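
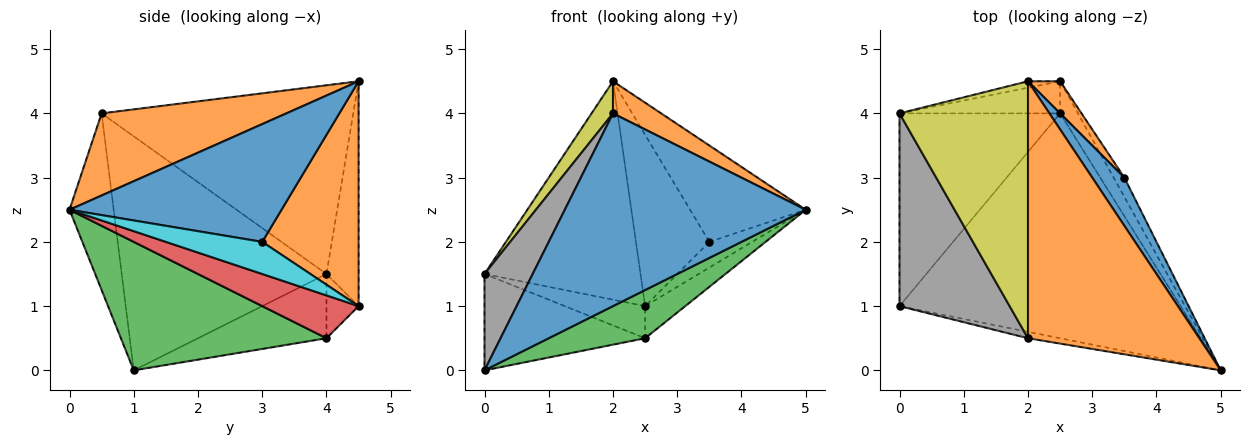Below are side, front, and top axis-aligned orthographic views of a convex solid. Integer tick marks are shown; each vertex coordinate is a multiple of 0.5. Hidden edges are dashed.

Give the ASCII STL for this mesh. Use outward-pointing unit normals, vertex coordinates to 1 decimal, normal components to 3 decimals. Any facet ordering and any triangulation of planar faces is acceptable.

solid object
 facet normal -0.180 -0.983 -0.033
  outer loop
   vertex 2.0 0.5 4.0
   vertex 0.0 1.0 0.0
   vertex 5.0 0.0 2.5
  endloop
 endfacet
 facet normal 0.429 -0.112 0.896
  outer loop
   vertex 2.0 0.5 4.0
   vertex 5.0 0.0 2.5
   vertex 2.0 4.5 4.5
  endloop
 endfacet
 facet normal 0.408 -0.191 -0.893
  outer loop
   vertex 2.5 4.0 0.5
   vertex 5.0 0.0 2.5
   vertex 0.0 1.0 0.0
  endloop
 endfacet
 facet normal 0.862 0.359 -0.359
  outer loop
   vertex 2.5 4.0 0.5
   vertex 2.5 4.5 1.0
   vertex 5.0 0.0 2.5
  endloop
 endfacet
 facet normal -0.202 0.979 -0.029
  outer loop
   vertex 0.0 4.0 1.5
   vertex 2.0 4.5 4.5
   vertex 2.5 4.5 1.0
  endloop
 endfacet
 facet normal -0.337 0.421 -0.842
  outer loop
   vertex 0.0 4.0 1.5
   vertex 2.5 4.0 0.5
   vertex 0.0 1.0 0.0
  endloop
 endfacet
 facet normal -0.272 0.680 -0.680
  outer loop
   vertex 0.0 4.0 1.5
   vertex 2.5 4.5 1.0
   vertex 2.5 4.0 0.5
  endloop
 endfacet
 facet normal -0.885 -0.208 0.416
  outer loop
   vertex 0.0 4.0 1.5
   vertex 0.0 1.0 0.0
   vertex 2.0 0.5 4.0
  endloop
 endfacet
 facet normal -0.825 -0.070 0.561
  outer loop
   vertex 0.0 4.0 1.5
   vertex 2.0 0.5 4.0
   vertex 2.0 4.5 4.5
  endloop
 endfacet
 facet normal 0.874 0.389 -0.291
  outer loop
   vertex 3.5 3.0 2.0
   vertex 5.0 0.0 2.5
   vertex 2.5 4.5 1.0
  endloop
 endfacet
 facet normal 0.854 0.466 0.233
  outer loop
   vertex 3.5 3.0 2.0
   vertex 2.0 4.5 4.5
   vertex 5.0 0.0 2.5
  endloop
 endfacet
 facet normal 0.790 0.602 0.113
  outer loop
   vertex 3.5 3.0 2.0
   vertex 2.5 4.5 1.0
   vertex 2.0 4.5 4.5
  endloop
 endfacet
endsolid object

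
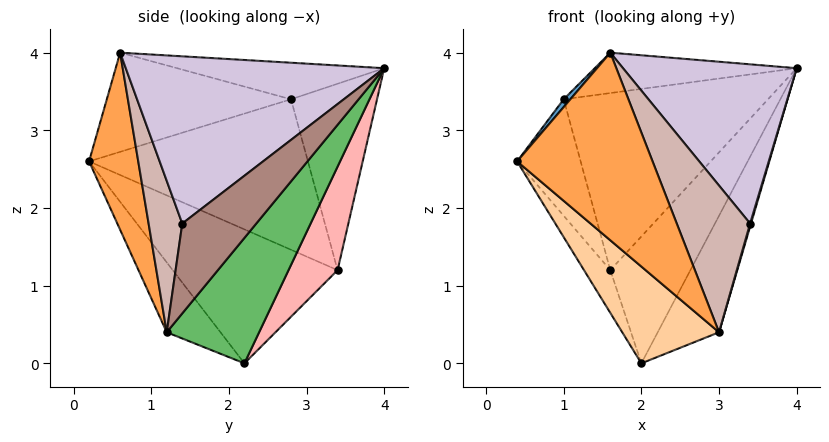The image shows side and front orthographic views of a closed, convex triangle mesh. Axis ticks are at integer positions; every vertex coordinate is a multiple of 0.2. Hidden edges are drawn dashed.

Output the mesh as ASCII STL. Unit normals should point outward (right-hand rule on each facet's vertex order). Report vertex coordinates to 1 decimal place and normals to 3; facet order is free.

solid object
 facet normal -0.755 -0.027 0.655
  outer loop
   vertex 1.0 2.8 3.4
   vertex 0.4 0.2 2.6
   vertex 1.6 0.6 4.0
  endloop
 endfacet
 facet normal -0.209 0.204 0.956
  outer loop
   vertex 1.0 2.8 3.4
   vertex 1.6 0.6 4.0
   vertex 4.0 4.0 3.8
  endloop
 endfacet
 facet normal 0.341 -0.940 -0.024
  outer loop
   vertex 3.0 1.2 0.4
   vertex 1.6 0.6 4.0
   vertex 0.4 0.2 2.6
  endloop
 endfacet
 facet normal -0.348 -0.627 -0.697
  outer loop
   vertex 3.0 1.2 0.4
   vertex 0.4 0.2 2.6
   vertex 2.0 2.2 0.0
  endloop
 endfacet
 facet normal 0.682 0.453 -0.574
  outer loop
   vertex 3.0 1.2 0.4
   vertex 2.0 2.2 0.0
   vertex 4.0 4.0 3.8
  endloop
 endfacet
 facet normal -0.888 0.142 -0.438
  outer loop
   vertex 1.6 3.4 1.2
   vertex 2.0 2.2 0.0
   vertex 0.4 0.2 2.6
  endloop
 endfacet
 facet normal -0.944 0.274 -0.183
  outer loop
   vertex 1.6 3.4 1.2
   vertex 0.4 0.2 2.6
   vertex 1.0 2.8 3.4
  endloop
 endfacet
 facet normal 0.432 0.706 -0.562
  outer loop
   vertex 1.6 3.4 1.2
   vertex 4.0 4.0 3.8
   vertex 2.0 2.2 0.0
  endloop
 endfacet
 facet normal -0.384 0.912 0.144
  outer loop
   vertex 1.6 3.4 1.2
   vertex 1.0 2.8 3.4
   vertex 4.0 4.0 3.8
  endloop
 endfacet
 facet normal 0.749 -0.504 0.430
  outer loop
   vertex 3.4 1.4 1.8
   vertex 4.0 4.0 3.8
   vertex 1.6 0.6 4.0
  endloop
 endfacet
 facet normal 0.962 -0.012 -0.273
  outer loop
   vertex 3.4 1.4 1.8
   vertex 3.0 1.2 0.4
   vertex 4.0 4.0 3.8
  endloop
 endfacet
 facet normal 0.417 -0.909 0.011
  outer loop
   vertex 3.4 1.4 1.8
   vertex 1.6 0.6 4.0
   vertex 3.0 1.2 0.4
  endloop
 endfacet
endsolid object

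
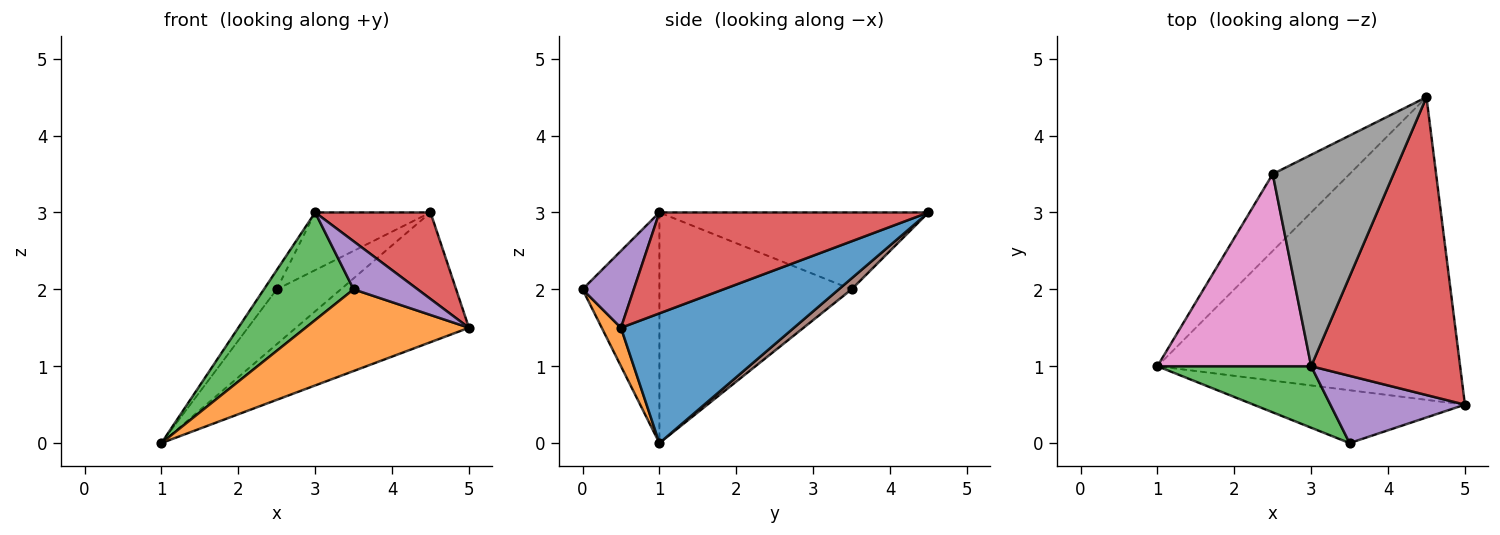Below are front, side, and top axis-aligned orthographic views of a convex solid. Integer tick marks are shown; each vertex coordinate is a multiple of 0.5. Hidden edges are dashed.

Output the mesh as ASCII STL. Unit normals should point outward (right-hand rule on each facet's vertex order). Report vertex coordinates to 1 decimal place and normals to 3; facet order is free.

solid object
 facet normal 0.367 0.367 -0.855
  outer loop
   vertex 4.5 4.5 3.0
   vertex 5.0 0.5 1.5
   vertex 1.0 1.0 0.0
  endloop
 endfacet
 facet normal 0.098 -0.836 -0.541
  outer loop
   vertex 3.5 0.0 2.0
   vertex 1.0 1.0 0.0
   vertex 5.0 0.5 1.5
  endloop
 endfacet
 facet normal -0.597 -0.697 0.398
  outer loop
   vertex 3.0 1.0 3.0
   vertex 1.0 1.0 0.0
   vertex 3.5 0.0 2.0
  endloop
 endfacet
 facet normal 0.545 -0.234 0.805
  outer loop
   vertex 3.0 1.0 3.0
   vertex 5.0 0.5 1.5
   vertex 4.5 4.5 3.0
  endloop
 endfacet
 facet normal 0.422 -0.527 0.738
  outer loop
   vertex 3.0 1.0 3.0
   vertex 3.5 0.0 2.0
   vertex 5.0 0.5 1.5
  endloop
 endfacet
 facet normal 0.115 0.577 -0.808
  outer loop
   vertex 2.5 3.5 2.0
   vertex 4.5 4.5 3.0
   vertex 1.0 1.0 0.0
  endloop
 endfacet
 facet normal -0.831 0.055 0.554
  outer loop
   vertex 2.5 3.5 2.0
   vertex 1.0 1.0 0.0
   vertex 3.0 1.0 3.0
  endloop
 endfacet
 facet normal -0.523 0.224 0.822
  outer loop
   vertex 2.5 3.5 2.0
   vertex 3.0 1.0 3.0
   vertex 4.5 4.5 3.0
  endloop
 endfacet
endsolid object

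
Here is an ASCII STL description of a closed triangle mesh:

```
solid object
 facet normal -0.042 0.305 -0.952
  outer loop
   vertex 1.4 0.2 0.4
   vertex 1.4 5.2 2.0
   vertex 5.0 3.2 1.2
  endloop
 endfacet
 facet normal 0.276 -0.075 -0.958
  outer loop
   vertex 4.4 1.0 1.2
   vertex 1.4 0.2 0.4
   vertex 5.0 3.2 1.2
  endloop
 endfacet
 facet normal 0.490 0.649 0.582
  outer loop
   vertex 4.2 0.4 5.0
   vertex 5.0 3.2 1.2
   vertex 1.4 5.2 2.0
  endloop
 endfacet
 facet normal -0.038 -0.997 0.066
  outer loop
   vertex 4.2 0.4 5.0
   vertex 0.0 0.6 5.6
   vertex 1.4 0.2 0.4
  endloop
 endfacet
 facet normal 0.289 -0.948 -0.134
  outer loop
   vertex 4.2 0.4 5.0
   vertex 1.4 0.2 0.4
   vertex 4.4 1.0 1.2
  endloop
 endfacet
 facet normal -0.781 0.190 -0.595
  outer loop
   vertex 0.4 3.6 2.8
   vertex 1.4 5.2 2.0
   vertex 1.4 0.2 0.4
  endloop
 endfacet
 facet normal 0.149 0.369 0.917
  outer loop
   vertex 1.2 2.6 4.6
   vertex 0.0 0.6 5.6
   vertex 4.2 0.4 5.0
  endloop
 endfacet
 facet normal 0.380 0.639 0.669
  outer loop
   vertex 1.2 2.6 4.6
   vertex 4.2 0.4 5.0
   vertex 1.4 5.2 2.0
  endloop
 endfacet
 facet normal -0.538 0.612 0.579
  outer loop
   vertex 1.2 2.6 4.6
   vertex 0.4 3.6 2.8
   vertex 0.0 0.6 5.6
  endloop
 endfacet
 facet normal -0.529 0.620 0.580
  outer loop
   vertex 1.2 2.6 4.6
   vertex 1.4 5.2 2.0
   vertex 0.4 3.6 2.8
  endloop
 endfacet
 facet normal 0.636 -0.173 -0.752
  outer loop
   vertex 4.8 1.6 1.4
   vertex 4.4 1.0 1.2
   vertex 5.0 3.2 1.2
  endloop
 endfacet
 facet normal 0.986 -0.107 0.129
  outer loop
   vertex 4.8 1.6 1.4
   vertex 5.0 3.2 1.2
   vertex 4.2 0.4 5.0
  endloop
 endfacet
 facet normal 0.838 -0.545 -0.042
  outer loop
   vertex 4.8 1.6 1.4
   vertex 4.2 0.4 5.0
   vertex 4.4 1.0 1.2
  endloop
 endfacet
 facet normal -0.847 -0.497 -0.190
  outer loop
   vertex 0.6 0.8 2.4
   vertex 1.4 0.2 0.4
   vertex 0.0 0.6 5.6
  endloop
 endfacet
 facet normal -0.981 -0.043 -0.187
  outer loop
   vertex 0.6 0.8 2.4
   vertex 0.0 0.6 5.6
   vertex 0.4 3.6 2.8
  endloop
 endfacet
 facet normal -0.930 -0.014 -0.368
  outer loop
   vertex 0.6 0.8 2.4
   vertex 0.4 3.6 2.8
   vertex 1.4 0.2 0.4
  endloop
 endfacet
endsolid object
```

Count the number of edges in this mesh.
24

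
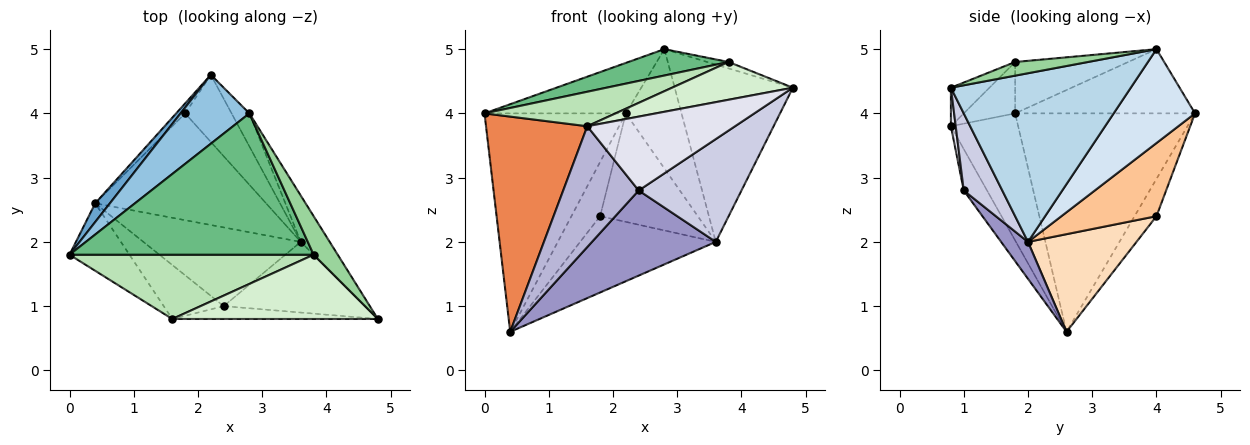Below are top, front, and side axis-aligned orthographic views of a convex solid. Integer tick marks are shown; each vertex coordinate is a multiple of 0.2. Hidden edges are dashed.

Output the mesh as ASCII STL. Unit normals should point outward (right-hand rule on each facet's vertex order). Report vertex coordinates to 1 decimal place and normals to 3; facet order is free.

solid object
 facet normal -0.785 0.617 0.053
  outer loop
   vertex 0.4 2.6 0.6
   vertex 0.0 1.8 4.0
   vertex 2.2 4.6 4.0
  endloop
 endfacet
 facet normal -0.601 0.472 0.644
  outer loop
   vertex 2.8 4.0 5.0
   vertex 2.2 4.6 4.0
   vertex 0.0 1.8 4.0
  endloop
 endfacet
 facet normal 0.827 0.544 -0.142
  outer loop
   vertex 2.8 4.0 5.0
   vertex 4.8 0.8 4.4
   vertex 3.6 2.0 2.0
  endloop
 endfacet
 facet normal 0.815 0.558 -0.154
  outer loop
   vertex 2.8 4.0 5.0
   vertex 3.6 2.0 2.0
   vertex 2.2 4.6 4.0
  endloop
 endfacet
 facet normal -0.535 -0.806 -0.253
  outer loop
   vertex 1.6 0.8 3.8
   vertex 0.0 1.8 4.0
   vertex 0.4 2.6 0.6
  endloop
 endfacet
 facet normal -0.600 0.787 -0.145
  outer loop
   vertex 1.8 4.0 2.4
   vertex 0.4 2.6 0.6
   vertex 2.2 4.6 4.0
  endloop
 endfacet
 facet normal 0.638 0.655 -0.405
  outer loop
   vertex 1.8 4.0 2.4
   vertex 2.2 4.6 4.0
   vertex 3.6 2.0 2.0
  endloop
 endfacet
 facet normal 0.422 0.527 -0.738
  outer loop
   vertex 1.8 4.0 2.4
   vertex 3.6 2.0 2.0
   vertex 0.4 2.6 0.6
  endloop
 endfacet
 facet normal -0.203 -0.180 0.963
  outer loop
   vertex 3.8 1.8 4.8
   vertex 2.8 4.0 5.0
   vertex 0.0 1.8 4.0
  endloop
 endfacet
 facet normal 0.488 0.144 0.861
  outer loop
   vertex 3.8 1.8 4.8
   vertex 4.8 0.8 4.4
   vertex 2.8 4.0 5.0
  endloop
 endfacet
 facet normal -0.182 -0.465 0.866
  outer loop
   vertex 3.8 1.8 4.8
   vertex 0.0 1.8 4.0
   vertex 1.6 0.8 3.8
  endloop
 endfacet
 facet normal -0.160 -0.500 0.851
  outer loop
   vertex 3.8 1.8 4.8
   vertex 1.6 0.8 3.8
   vertex 4.8 0.8 4.4
  endloop
 endfacet
 facet normal 0.157 -0.725 -0.670
  outer loop
   vertex 2.4 1.0 2.8
   vertex 0.4 2.6 0.6
   vertex 3.6 2.0 2.0
  endloop
 endfacet
 facet normal -0.271 -0.879 -0.393
  outer loop
   vertex 2.4 1.0 2.8
   vertex 1.6 0.8 3.8
   vertex 0.4 2.6 0.6
  endloop
 endfacet
 facet normal 0.295 -0.787 -0.541
  outer loop
   vertex 2.4 1.0 2.8
   vertex 3.6 2.0 2.0
   vertex 4.8 0.8 4.4
  endloop
 endfacet
 facet normal 0.032 -0.985 -0.171
  outer loop
   vertex 2.4 1.0 2.8
   vertex 4.8 0.8 4.4
   vertex 1.6 0.8 3.8
  endloop
 endfacet
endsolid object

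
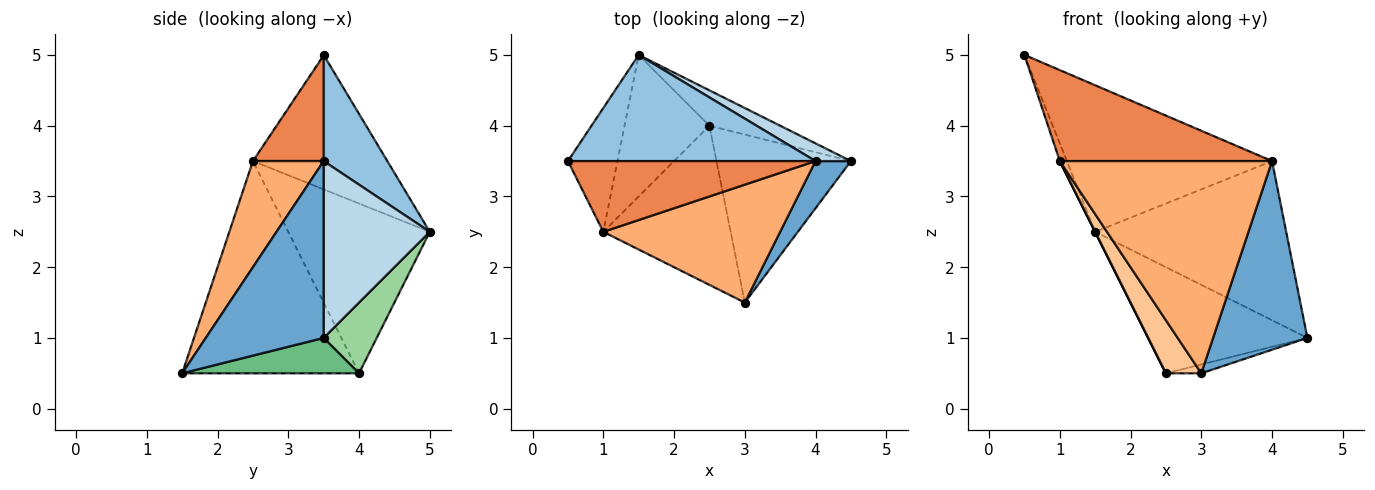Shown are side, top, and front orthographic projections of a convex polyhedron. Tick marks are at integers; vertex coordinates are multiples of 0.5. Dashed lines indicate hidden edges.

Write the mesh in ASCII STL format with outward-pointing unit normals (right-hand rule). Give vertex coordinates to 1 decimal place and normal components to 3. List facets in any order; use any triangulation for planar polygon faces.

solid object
 facet normal 0.772 -0.617 0.154
  outer loop
   vertex 4.0 3.5 3.5
   vertex 3.0 1.5 0.5
   vertex 4.5 3.5 1.0
  endloop
 endfacet
 facet normal 0.244 0.786 0.569
  outer loop
   vertex 4.0 3.5 3.5
   vertex 1.5 5.0 2.5
   vertex 0.5 3.5 5.0
  endloop
 endfacet
 facet normal 0.483 0.870 0.097
  outer loop
   vertex 4.0 3.5 3.5
   vertex 4.5 3.5 1.0
   vertex 1.5 5.0 2.5
  endloop
 endfacet
 facet normal -0.937 0.049 -0.345
  outer loop
   vertex 1.0 2.5 3.5
   vertex 0.5 3.5 5.0
   vertex 1.5 5.0 2.5
  endloop
 endfacet
 facet normal 0.254 -0.763 0.594
  outer loop
   vertex 1.0 2.5 3.5
   vertex 4.0 3.5 3.5
   vertex 0.5 3.5 5.0
  endloop
 endfacet
 facet normal 0.280 -0.839 0.466
  outer loop
   vertex 1.0 2.5 3.5
   vertex 3.0 1.5 0.5
   vertex 4.0 3.5 3.5
  endloop
 endfacet
 facet normal -0.845 -0.169 -0.507
  outer loop
   vertex 2.5 4.0 0.5
   vertex 3.0 1.5 0.5
   vertex 1.0 2.5 3.5
  endloop
 endfacet
 facet normal -0.894 0.000 -0.447
  outer loop
   vertex 2.5 4.0 0.5
   vertex 1.0 2.5 3.5
   vertex 1.5 5.0 2.5
  endloop
 endfacet
 facet normal 0.254 0.051 -0.966
  outer loop
   vertex 2.5 4.0 0.5
   vertex 4.5 3.5 1.0
   vertex 3.0 1.5 0.5
  endloop
 endfacet
 facet normal 0.302 0.905 -0.302
  outer loop
   vertex 2.5 4.0 0.5
   vertex 1.5 5.0 2.5
   vertex 4.5 3.5 1.0
  endloop
 endfacet
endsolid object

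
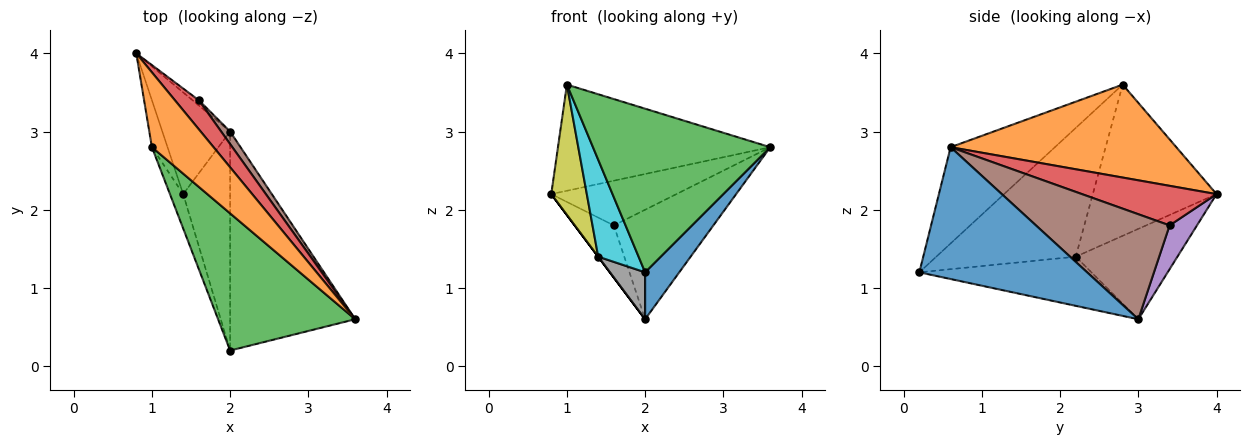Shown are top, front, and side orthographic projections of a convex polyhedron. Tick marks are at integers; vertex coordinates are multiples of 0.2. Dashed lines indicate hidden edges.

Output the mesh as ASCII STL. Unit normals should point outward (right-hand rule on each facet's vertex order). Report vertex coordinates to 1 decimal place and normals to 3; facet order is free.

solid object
 facet normal 0.718 -0.146 -0.681
  outer loop
   vertex 2.0 3.0 0.6
   vertex 3.6 0.6 2.8
   vertex 2.0 0.2 1.2
  endloop
 endfacet
 facet normal 0.656 0.617 0.435
  outer loop
   vertex 1.0 2.8 3.6
   vertex 3.6 0.6 2.8
   vertex 0.8 4.0 2.2
  endloop
 endfacet
 facet normal -0.411 -0.699 0.586
  outer loop
   vertex 1.0 2.8 3.6
   vertex 2.0 0.2 1.2
   vertex 3.6 0.6 2.8
  endloop
 endfacet
 facet normal 0.670 0.623 0.405
  outer loop
   vertex 1.6 3.4 1.8
   vertex 0.8 4.0 2.2
   vertex 3.6 0.6 2.8
  endloop
 endfacet
 facet normal 0.572 0.816 -0.082
  outer loop
   vertex 1.6 3.4 1.8
   vertex 2.0 3.0 0.6
   vertex 0.8 4.0 2.2
  endloop
 endfacet
 facet normal 0.800 0.596 0.068
  outer loop
   vertex 1.6 3.4 1.8
   vertex 3.6 0.6 2.8
   vertex 2.0 3.0 0.6
  endloop
 endfacet
 facet normal -0.800 0.000 -0.600
  outer loop
   vertex 1.4 2.2 1.4
   vertex 0.8 4.0 2.2
   vertex 2.0 3.0 0.6
  endloop
 endfacet
 facet normal -0.716 -0.146 -0.683
  outer loop
   vertex 1.4 2.2 1.4
   vertex 2.0 3.0 0.6
   vertex 2.0 0.2 1.2
  endloop
 endfacet
 facet normal -0.956 -0.275 -0.099
  outer loop
   vertex 1.4 2.2 1.4
   vertex 1.0 2.8 3.6
   vertex 0.8 4.0 2.2
  endloop
 endfacet
 facet normal -0.956 -0.277 -0.098
  outer loop
   vertex 1.4 2.2 1.4
   vertex 2.0 0.2 1.2
   vertex 1.0 2.8 3.6
  endloop
 endfacet
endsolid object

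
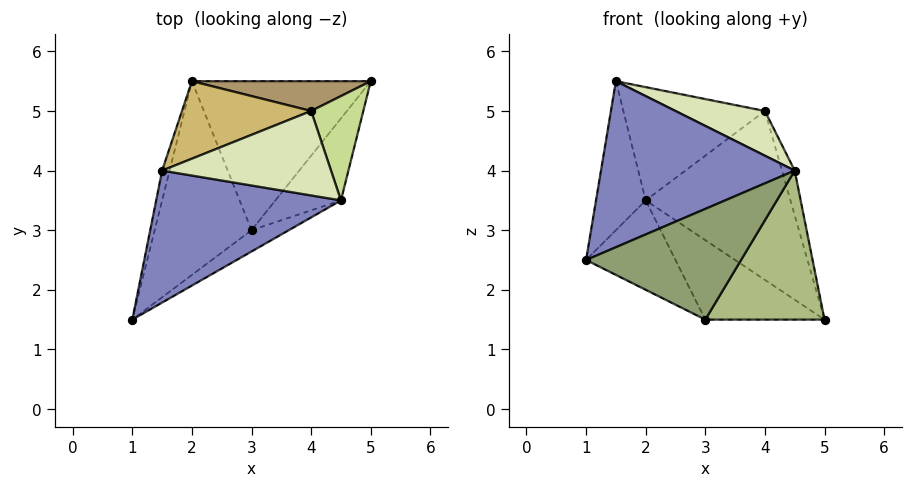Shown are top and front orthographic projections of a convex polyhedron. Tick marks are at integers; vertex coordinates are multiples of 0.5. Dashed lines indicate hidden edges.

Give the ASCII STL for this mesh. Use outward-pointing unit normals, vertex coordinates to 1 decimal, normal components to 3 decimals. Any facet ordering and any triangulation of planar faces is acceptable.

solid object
 facet normal -0.966 0.254 -0.051
  outer loop
   vertex 1.5 4.0 5.5
   vertex 2.0 5.5 3.5
   vertex 1.0 1.5 2.5
  endloop
 endfacet
 facet normal 0.178 -0.770 0.612
  outer loop
   vertex 4.5 3.5 4.0
   vertex 1.5 4.0 5.5
   vertex 1.0 1.5 2.5
  endloop
 endfacet
 facet normal -0.609 0.332 -0.720
  outer loop
   vertex 3.0 3.0 1.5
   vertex 1.0 1.5 2.5
   vertex 2.0 5.5 3.5
  endloop
 endfacet
 facet normal -0.507 0.406 -0.761
  outer loop
   vertex 3.0 3.0 1.5
   vertex 2.0 5.5 3.5
   vertex 5.0 5.5 1.5
  endloop
 endfacet
 facet normal 0.540 -0.826 -0.159
  outer loop
   vertex 3.0 3.0 1.5
   vertex 4.5 3.5 4.0
   vertex 1.0 1.5 2.5
  endloop
 endfacet
 facet normal 0.738 -0.591 -0.325
  outer loop
   vertex 3.0 3.0 1.5
   vertex 5.0 5.5 1.5
   vertex 4.5 3.5 4.0
  endloop
 endfacet
 facet normal 0.949 0.124 0.289
  outer loop
   vertex 4.0 5.0 5.0
   vertex 4.5 3.5 4.0
   vertex 5.0 5.5 1.5
  endloop
 endfacet
 facet normal 0.342 -0.440 0.831
  outer loop
   vertex 4.0 5.0 5.0
   vertex 1.5 4.0 5.5
   vertex 4.5 3.5 4.0
  endloop
 endfacet
 facet normal 0.115 0.978 0.173
  outer loop
   vertex 4.0 5.0 5.0
   vertex 5.0 5.5 1.5
   vertex 2.0 5.5 3.5
  endloop
 endfacet
 facet normal -0.212 0.807 0.552
  outer loop
   vertex 4.0 5.0 5.0
   vertex 2.0 5.5 3.5
   vertex 1.5 4.0 5.5
  endloop
 endfacet
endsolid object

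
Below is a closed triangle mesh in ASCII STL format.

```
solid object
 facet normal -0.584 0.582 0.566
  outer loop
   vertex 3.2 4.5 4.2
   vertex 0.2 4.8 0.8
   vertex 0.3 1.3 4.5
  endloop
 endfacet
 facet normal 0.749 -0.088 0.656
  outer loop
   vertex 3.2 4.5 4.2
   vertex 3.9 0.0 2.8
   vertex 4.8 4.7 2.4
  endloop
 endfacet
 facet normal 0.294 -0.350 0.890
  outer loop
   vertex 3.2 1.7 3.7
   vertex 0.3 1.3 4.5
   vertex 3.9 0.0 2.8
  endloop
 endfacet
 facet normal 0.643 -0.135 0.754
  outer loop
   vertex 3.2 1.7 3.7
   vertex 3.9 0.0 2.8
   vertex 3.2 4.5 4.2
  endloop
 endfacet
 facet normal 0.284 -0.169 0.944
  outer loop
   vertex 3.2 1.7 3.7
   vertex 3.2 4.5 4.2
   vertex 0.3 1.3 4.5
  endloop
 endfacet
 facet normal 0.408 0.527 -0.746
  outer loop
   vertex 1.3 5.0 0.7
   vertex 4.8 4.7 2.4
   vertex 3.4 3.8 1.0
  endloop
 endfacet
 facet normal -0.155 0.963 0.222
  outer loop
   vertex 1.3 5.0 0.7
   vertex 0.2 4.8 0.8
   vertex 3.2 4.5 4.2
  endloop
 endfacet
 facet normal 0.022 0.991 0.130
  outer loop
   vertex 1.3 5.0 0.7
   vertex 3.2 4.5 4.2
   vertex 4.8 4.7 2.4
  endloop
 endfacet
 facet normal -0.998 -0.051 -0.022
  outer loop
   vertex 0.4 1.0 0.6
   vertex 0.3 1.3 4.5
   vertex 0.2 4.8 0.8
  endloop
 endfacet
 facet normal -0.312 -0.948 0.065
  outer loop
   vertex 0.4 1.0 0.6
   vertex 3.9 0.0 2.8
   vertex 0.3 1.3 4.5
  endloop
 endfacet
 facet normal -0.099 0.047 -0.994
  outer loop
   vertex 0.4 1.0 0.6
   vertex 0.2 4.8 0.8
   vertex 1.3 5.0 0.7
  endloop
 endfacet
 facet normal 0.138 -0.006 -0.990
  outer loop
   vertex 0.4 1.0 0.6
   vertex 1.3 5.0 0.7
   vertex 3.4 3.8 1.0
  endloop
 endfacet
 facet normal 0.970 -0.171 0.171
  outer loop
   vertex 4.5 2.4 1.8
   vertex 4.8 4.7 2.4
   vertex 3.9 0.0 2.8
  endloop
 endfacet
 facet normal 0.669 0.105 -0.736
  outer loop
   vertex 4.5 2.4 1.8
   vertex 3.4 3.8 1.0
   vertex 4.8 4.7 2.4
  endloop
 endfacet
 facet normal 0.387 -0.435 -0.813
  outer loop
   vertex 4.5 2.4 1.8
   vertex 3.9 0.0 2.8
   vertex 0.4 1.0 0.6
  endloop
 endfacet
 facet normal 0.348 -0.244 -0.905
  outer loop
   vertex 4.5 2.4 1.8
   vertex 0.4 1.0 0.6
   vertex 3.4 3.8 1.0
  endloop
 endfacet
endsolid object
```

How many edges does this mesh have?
24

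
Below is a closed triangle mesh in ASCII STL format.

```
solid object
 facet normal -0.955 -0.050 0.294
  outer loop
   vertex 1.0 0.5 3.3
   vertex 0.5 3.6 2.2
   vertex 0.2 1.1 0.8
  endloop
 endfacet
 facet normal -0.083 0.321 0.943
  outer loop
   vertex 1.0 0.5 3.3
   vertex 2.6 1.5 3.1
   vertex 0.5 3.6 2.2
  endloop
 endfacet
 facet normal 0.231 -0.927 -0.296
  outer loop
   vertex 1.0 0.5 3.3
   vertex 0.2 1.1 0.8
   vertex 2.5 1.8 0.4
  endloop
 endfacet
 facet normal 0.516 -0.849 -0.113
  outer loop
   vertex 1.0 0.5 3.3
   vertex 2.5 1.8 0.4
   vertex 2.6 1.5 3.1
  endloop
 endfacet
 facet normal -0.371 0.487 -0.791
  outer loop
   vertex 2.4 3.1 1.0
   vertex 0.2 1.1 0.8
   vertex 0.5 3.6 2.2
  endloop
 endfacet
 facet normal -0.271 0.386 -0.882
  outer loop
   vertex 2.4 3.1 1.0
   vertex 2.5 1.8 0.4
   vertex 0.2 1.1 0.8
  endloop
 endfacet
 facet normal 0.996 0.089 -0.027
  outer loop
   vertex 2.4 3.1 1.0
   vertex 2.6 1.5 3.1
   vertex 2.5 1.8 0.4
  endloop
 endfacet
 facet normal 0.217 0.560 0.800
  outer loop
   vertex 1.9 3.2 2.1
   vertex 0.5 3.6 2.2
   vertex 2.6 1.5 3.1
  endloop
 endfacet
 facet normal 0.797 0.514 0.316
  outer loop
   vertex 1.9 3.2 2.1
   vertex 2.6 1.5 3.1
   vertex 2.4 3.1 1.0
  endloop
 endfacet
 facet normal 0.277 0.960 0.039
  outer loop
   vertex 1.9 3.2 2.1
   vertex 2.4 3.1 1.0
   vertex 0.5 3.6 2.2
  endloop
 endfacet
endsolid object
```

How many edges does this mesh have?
15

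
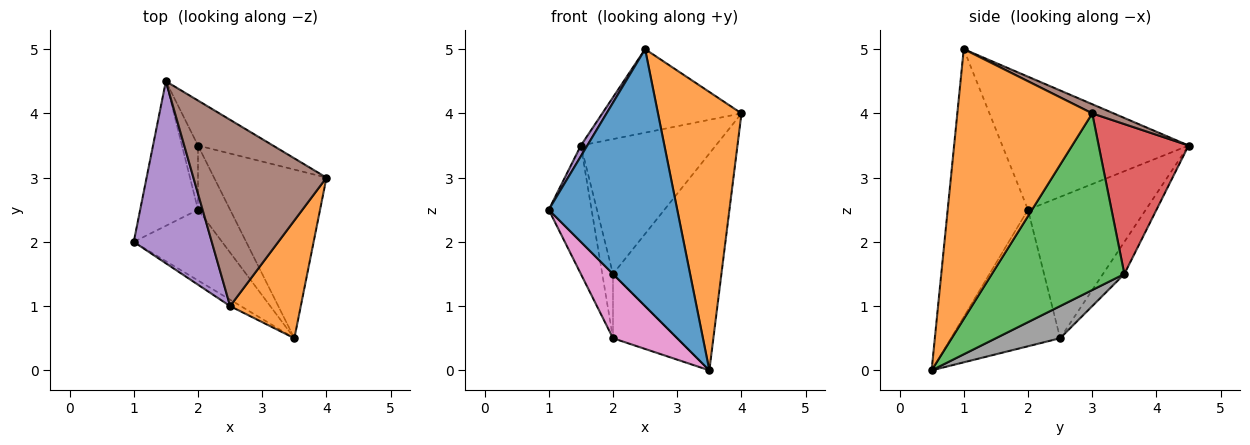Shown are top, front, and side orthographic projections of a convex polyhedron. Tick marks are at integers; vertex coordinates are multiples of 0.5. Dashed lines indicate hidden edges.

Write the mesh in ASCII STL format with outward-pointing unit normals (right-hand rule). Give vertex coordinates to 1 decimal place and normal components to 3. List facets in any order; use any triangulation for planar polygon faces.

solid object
 facet normal -0.530 -0.848 -0.021
  outer loop
   vertex 2.5 1.0 5.0
   vertex 1.0 2.0 2.5
   vertex 3.5 0.5 0.0
  endloop
 endfacet
 facet normal 0.830 -0.514 0.217
  outer loop
   vertex 2.5 1.0 5.0
   vertex 3.5 0.5 0.0
   vertex 4.0 3.0 4.0
  endloop
 endfacet
 facet normal 0.694 0.568 -0.442
  outer loop
   vertex 2.0 3.5 1.5
   vertex 4.0 3.0 4.0
   vertex 3.5 0.5 0.0
  endloop
 endfacet
 facet normal 0.535 0.802 -0.267
  outer loop
   vertex 1.5 4.5 3.5
   vertex 4.0 3.0 4.0
   vertex 2.0 3.5 1.5
  endloop
 endfacet
 facet normal -0.862 -0.030 0.505
  outer loop
   vertex 1.5 4.5 3.5
   vertex 1.0 2.0 2.5
   vertex 2.5 1.0 5.0
  endloop
 endfacet
 facet normal 0.063 0.408 0.911
  outer loop
   vertex 1.5 4.5 3.5
   vertex 2.5 1.0 5.0
   vertex 4.0 3.0 4.0
  endloop
 endfacet
 facet normal -0.753 -0.443 -0.487
  outer loop
   vertex 2.0 2.5 0.5
   vertex 3.5 0.5 0.0
   vertex 1.0 2.0 2.5
  endloop
 endfacet
 facet normal 0.577 0.577 -0.577
  outer loop
   vertex 2.0 2.5 0.5
   vertex 2.0 3.5 1.5
   vertex 3.5 0.5 0.0
  endloop
 endfacet
 facet normal -0.877 0.319 -0.359
  outer loop
   vertex 2.0 2.5 0.5
   vertex 1.0 2.0 2.5
   vertex 1.5 4.5 3.5
  endloop
 endfacet
 facet normal -0.816 0.408 -0.408
  outer loop
   vertex 2.0 2.5 0.5
   vertex 1.5 4.5 3.5
   vertex 2.0 3.5 1.5
  endloop
 endfacet
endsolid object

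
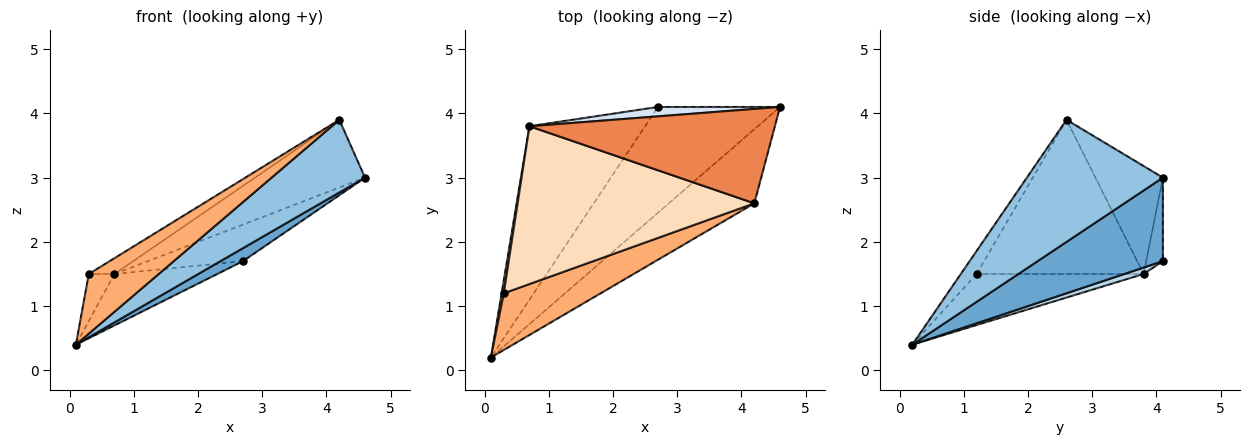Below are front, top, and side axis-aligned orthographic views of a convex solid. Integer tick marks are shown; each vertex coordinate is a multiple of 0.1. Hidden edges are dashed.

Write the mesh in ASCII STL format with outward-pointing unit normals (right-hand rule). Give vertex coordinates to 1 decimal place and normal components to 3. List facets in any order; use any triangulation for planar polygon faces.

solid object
 facet normal 0.562 -0.101 -0.821
  outer loop
   vertex 2.7 4.1 1.7
   vertex 4.6 4.1 3.0
   vertex 0.1 0.2 0.4
  endloop
 endfacet
 facet normal 0.714 -0.490 -0.500
  outer loop
   vertex 4.2 2.6 3.9
   vertex 0.1 0.2 0.4
   vertex 4.6 4.1 3.0
  endloop
 endfacet
 facet normal 0.053 0.284 -0.957
  outer loop
   vertex 0.7 3.8 1.5
   vertex 2.7 4.1 1.7
   vertex 0.1 0.2 0.4
  endloop
 endfacet
 facet normal -0.168 0.955 0.245
  outer loop
   vertex 0.7 3.8 1.5
   vertex 4.6 4.1 3.0
   vertex 2.7 4.1 1.7
  endloop
 endfacet
 facet normal -0.337 0.549 0.765
  outer loop
   vertex 0.7 3.8 1.5
   vertex 4.2 2.6 3.9
   vertex 4.6 4.1 3.0
  endloop
 endfacet
 facet normal -0.161 -0.715 0.680
  outer loop
   vertex 0.3 1.2 1.5
   vertex 0.1 0.2 0.4
   vertex 4.2 2.6 3.9
  endloop
 endfacet
 facet normal -0.988 0.152 0.041
  outer loop
   vertex 0.3 1.2 1.5
   vertex 0.7 3.8 1.5
   vertex 0.1 0.2 0.4
  endloop
 endfacet
 facet normal -0.544 0.084 0.835
  outer loop
   vertex 0.3 1.2 1.5
   vertex 4.2 2.6 3.9
   vertex 0.7 3.8 1.5
  endloop
 endfacet
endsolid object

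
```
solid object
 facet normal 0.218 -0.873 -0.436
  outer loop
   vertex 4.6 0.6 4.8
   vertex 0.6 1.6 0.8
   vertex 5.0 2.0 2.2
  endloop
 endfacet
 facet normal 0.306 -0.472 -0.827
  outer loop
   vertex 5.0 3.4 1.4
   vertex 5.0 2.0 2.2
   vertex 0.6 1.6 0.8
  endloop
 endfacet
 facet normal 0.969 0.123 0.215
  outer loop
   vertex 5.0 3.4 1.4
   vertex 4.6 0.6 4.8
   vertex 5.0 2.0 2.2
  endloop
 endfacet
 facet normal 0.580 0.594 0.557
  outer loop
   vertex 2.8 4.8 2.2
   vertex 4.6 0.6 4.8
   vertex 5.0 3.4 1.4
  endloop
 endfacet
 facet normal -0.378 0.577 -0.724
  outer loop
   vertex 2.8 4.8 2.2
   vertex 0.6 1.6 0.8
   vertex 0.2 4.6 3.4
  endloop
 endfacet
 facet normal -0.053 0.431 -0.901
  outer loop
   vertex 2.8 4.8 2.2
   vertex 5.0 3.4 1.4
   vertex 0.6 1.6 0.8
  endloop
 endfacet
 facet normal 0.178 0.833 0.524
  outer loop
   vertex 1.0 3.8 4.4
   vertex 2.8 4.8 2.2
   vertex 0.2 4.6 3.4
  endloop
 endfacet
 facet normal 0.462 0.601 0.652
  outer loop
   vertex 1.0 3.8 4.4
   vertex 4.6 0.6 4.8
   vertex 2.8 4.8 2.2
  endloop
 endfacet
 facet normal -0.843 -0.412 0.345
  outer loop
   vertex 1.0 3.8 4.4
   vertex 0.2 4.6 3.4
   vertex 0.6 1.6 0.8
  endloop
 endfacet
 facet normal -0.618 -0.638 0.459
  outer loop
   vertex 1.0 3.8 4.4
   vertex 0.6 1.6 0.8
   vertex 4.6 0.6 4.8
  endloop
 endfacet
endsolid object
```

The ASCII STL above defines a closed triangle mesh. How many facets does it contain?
10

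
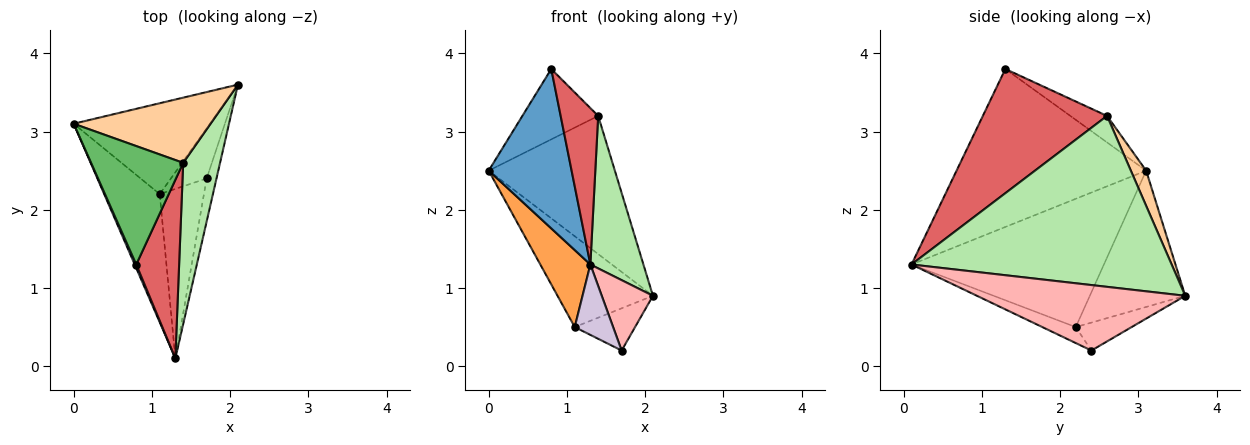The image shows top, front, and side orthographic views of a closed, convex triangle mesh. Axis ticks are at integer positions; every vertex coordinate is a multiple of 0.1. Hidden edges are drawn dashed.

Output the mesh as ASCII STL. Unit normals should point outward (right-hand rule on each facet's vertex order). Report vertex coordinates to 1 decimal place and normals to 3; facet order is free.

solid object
 facet normal -0.916 -0.401 0.009
  outer loop
   vertex 0.8 1.3 3.8
   vertex 0.0 3.1 2.5
   vertex 1.3 0.1 1.3
  endloop
 endfacet
 facet normal -0.577 0.577 -0.577
  outer loop
   vertex 1.1 2.2 0.5
   vertex 0.0 3.1 2.5
   vertex 2.1 3.6 0.9
  endloop
 endfacet
 facet normal -0.893 -0.232 -0.386
  outer loop
   vertex 1.1 2.2 0.5
   vertex 1.3 0.1 1.3
   vertex 0.0 3.1 2.5
  endloop
 endfacet
 facet normal 0.109 0.899 0.424
  outer loop
   vertex 1.4 2.6 3.2
   vertex 2.1 3.6 0.9
   vertex 0.0 3.1 2.5
  endloop
 endfacet
 facet normal -0.240 0.496 0.834
  outer loop
   vertex 1.4 2.6 3.2
   vertex 0.0 3.1 2.5
   vertex 0.8 1.3 3.8
  endloop
 endfacet
 facet normal 0.959 -0.195 0.207
  outer loop
   vertex 1.4 2.6 3.2
   vertex 1.3 0.1 1.3
   vertex 2.1 3.6 0.9
  endloop
 endfacet
 facet normal 0.909 -0.275 0.314
  outer loop
   vertex 1.4 2.6 3.2
   vertex 0.8 1.3 3.8
   vertex 1.3 0.1 1.3
  endloop
 endfacet
 facet normal 0.961 -0.236 -0.144
  outer loop
   vertex 1.7 2.4 0.2
   vertex 2.1 3.6 0.9
   vertex 1.3 0.1 1.3
  endloop
 endfacet
 facet normal -0.513 0.554 -0.656
  outer loop
   vertex 1.7 2.4 0.2
   vertex 1.1 2.2 0.5
   vertex 2.1 3.6 0.9
  endloop
 endfacet
 facet normal -0.317 -0.364 -0.876
  outer loop
   vertex 1.7 2.4 0.2
   vertex 1.3 0.1 1.3
   vertex 1.1 2.2 0.5
  endloop
 endfacet
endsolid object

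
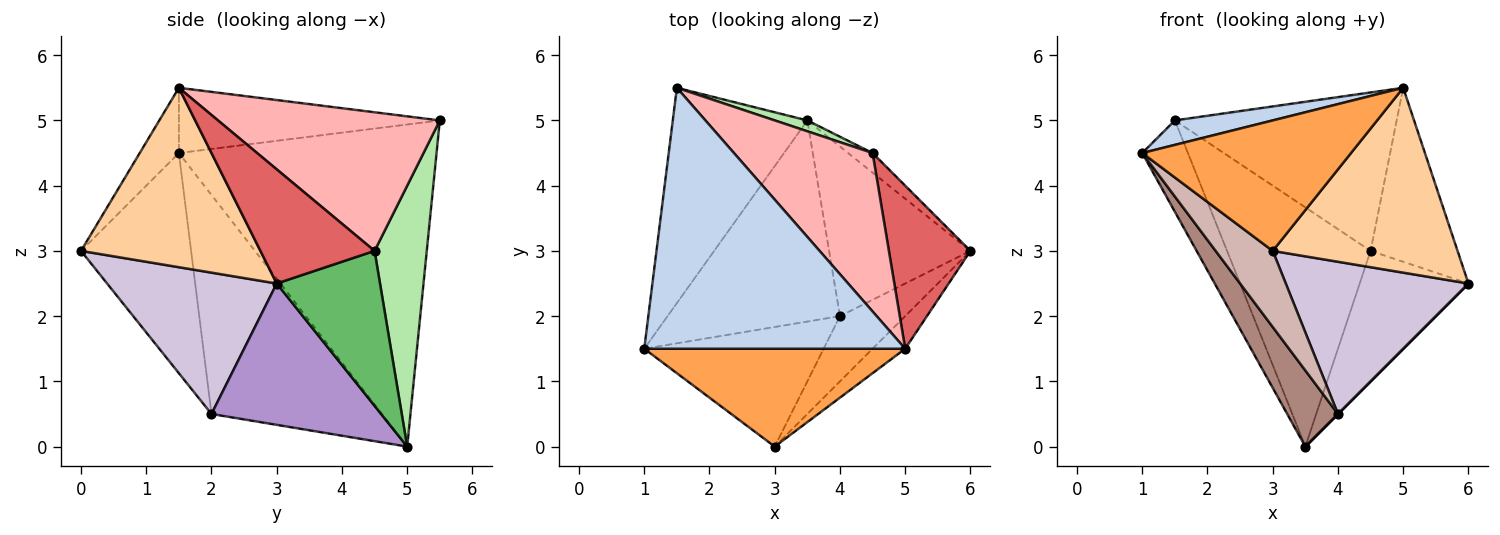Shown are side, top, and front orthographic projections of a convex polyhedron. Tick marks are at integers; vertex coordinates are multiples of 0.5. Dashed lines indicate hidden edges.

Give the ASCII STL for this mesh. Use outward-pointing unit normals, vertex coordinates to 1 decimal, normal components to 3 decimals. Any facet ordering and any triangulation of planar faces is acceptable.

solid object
 facet normal -0.911 0.161 -0.380
  outer loop
   vertex 3.5 5.0 0.0
   vertex 1.0 1.5 4.5
   vertex 1.5 5.5 5.0
  endloop
 endfacet
 facet normal -0.242 -0.091 0.966
  outer loop
   vertex 5.0 1.5 5.5
   vertex 1.5 5.5 5.0
   vertex 1.0 1.5 4.5
  endloop
 endfacet
 facet normal -0.148 -0.791 0.593
  outer loop
   vertex 3.0 0.0 3.0
   vertex 5.0 1.5 5.5
   vertex 1.0 1.5 4.5
  endloop
 endfacet
 facet normal 0.691 -0.712 -0.126
  outer loop
   vertex 3.0 0.0 3.0
   vertex 6.0 3.0 2.5
   vertex 5.0 1.5 5.5
  endloop
 endfacet
 facet normal 0.685 0.721 -0.108
  outer loop
   vertex 4.5 4.5 3.0
   vertex 6.0 3.0 2.5
   vertex 3.5 5.0 0.0
  endloop
 endfacet
 facet normal 0.341 0.939 0.043
  outer loop
   vertex 4.5 4.5 3.0
   vertex 3.5 5.0 0.0
   vertex 1.5 5.5 5.0
  endloop
 endfacet
 facet normal 0.692 0.527 0.494
  outer loop
   vertex 4.5 4.5 3.0
   vertex 5.0 1.5 5.5
   vertex 6.0 3.0 2.5
  endloop
 endfacet
 facet normal 0.577 0.577 0.577
  outer loop
   vertex 4.5 4.5 3.0
   vertex 1.5 5.5 5.0
   vertex 5.0 1.5 5.5
  endloop
 endfacet
 facet normal 0.707 0.000 -0.707
  outer loop
   vertex 4.0 2.0 0.5
   vertex 3.5 5.0 0.0
   vertex 6.0 3.0 2.5
  endloop
 endfacet
 facet normal 0.649 -0.699 -0.300
  outer loop
   vertex 4.0 2.0 0.5
   vertex 6.0 3.0 2.5
   vertex 3.0 0.0 3.0
  endloop
 endfacet
 facet normal -0.765 -0.228 -0.602
  outer loop
   vertex 4.0 2.0 0.5
   vertex 1.0 1.5 4.5
   vertex 3.5 5.0 0.0
  endloop
 endfacet
 facet normal -0.719 -0.373 -0.586
  outer loop
   vertex 4.0 2.0 0.5
   vertex 3.0 0.0 3.0
   vertex 1.0 1.5 4.5
  endloop
 endfacet
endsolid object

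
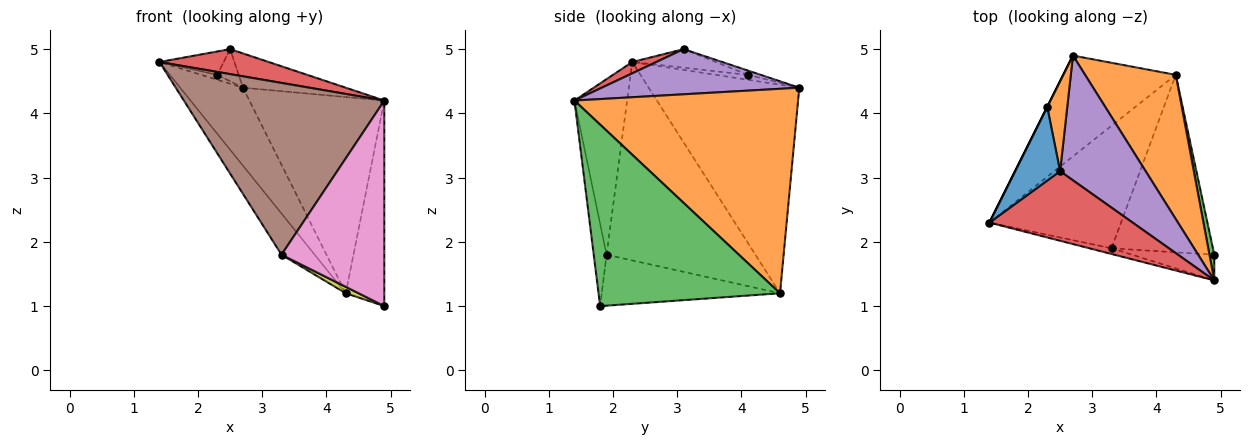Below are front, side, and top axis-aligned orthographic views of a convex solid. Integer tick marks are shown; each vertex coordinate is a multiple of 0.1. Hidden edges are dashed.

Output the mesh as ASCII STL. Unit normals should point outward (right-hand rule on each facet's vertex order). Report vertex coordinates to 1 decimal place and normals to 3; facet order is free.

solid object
 facet normal -0.826 0.345 -0.445
  outer loop
   vertex 4.3 4.6 1.2
   vertex 1.4 2.3 4.8
   vertex 2.7 4.9 4.4
  endloop
 endfacet
 facet normal 0.801 0.483 0.355
  outer loop
   vertex 4.3 4.6 1.2
   vertex 2.7 4.9 4.4
   vertex 4.9 1.4 4.2
  endloop
 endfacet
 facet normal 0.978 0.208 0.026
  outer loop
   vertex 4.3 4.6 1.2
   vertex 4.9 1.4 4.2
   vertex 4.9 1.8 1.0
  endloop
 endfacet
 facet normal 0.074 -0.337 0.939
  outer loop
   vertex 2.5 3.1 5.0
   vertex 1.4 2.3 4.8
   vertex 4.9 1.4 4.2
  endloop
 endfacet
 facet normal 0.454 0.236 0.859
  outer loop
   vertex 2.5 3.1 5.0
   vertex 4.9 1.4 4.2
   vertex 2.7 4.9 4.4
  endloop
 endfacet
 facet normal -0.254 -0.967 -0.032
  outer loop
   vertex 3.3 1.9 1.8
   vertex 4.9 1.4 4.2
   vertex 1.4 2.3 4.8
  endloop
 endfacet
 facet normal -0.123 -0.985 -0.123
  outer loop
   vertex 3.3 1.9 1.8
   vertex 4.9 1.8 1.0
   vertex 4.9 1.4 4.2
  endloop
 endfacet
 facet normal -0.819 0.183 -0.543
  outer loop
   vertex 3.3 1.9 1.8
   vertex 1.4 2.3 4.8
   vertex 4.3 4.6 1.2
  endloop
 endfacet
 facet normal -0.449 -0.032 -0.893
  outer loop
   vertex 3.3 1.9 1.8
   vertex 4.3 4.6 1.2
   vertex 4.9 1.8 1.0
  endloop
 endfacet
 facet normal -0.894 0.447 0.000
  outer loop
   vertex 2.3 4.1 4.6
   vertex 2.7 4.9 4.4
   vertex 1.4 2.3 4.8
  endloop
 endfacet
 facet normal -0.366 0.282 0.887
  outer loop
   vertex 2.3 4.1 4.6
   vertex 1.4 2.3 4.8
   vertex 2.5 3.1 5.0
  endloop
 endfacet
 facet normal -0.198 0.330 0.923
  outer loop
   vertex 2.3 4.1 4.6
   vertex 2.5 3.1 5.0
   vertex 2.7 4.9 4.4
  endloop
 endfacet
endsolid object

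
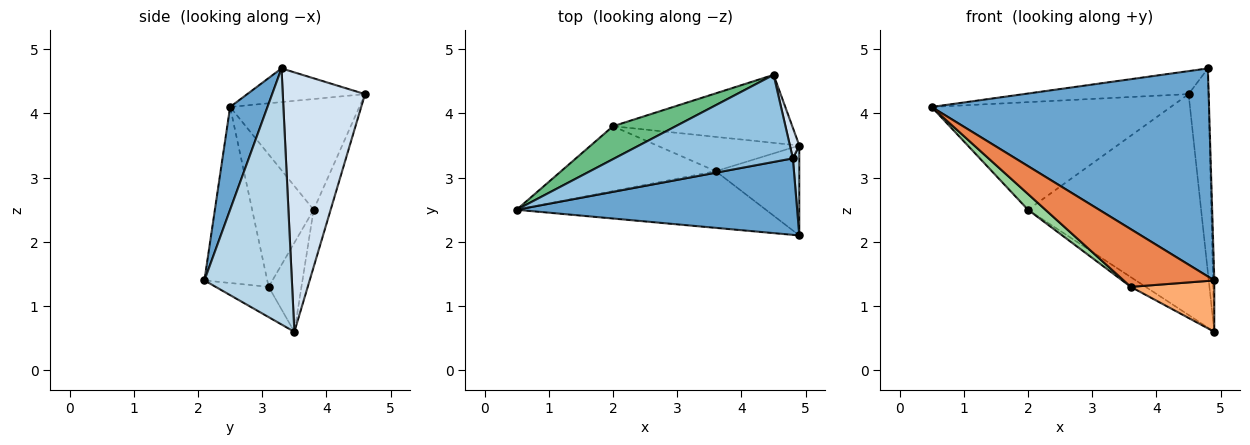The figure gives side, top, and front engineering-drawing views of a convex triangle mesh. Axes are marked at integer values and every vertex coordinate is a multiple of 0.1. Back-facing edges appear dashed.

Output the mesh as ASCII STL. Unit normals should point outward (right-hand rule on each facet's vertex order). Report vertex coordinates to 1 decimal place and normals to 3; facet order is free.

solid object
 facet normal 0.125 -0.931 0.342
  outer loop
   vertex 4.8 3.3 4.7
   vertex 0.5 2.5 4.1
   vertex 4.9 2.1 1.4
  endloop
 endfacet
 facet normal -0.179 0.251 0.951
  outer loop
   vertex 4.8 3.3 4.7
   vertex 4.5 4.6 4.3
   vertex 0.5 2.5 4.1
  endloop
 endfacet
 facet normal 1.000 0.014 0.025
  outer loop
   vertex 4.8 3.3 4.7
   vertex 4.9 2.1 1.4
   vertex 4.9 3.5 0.6
  endloop
 endfacet
 facet normal 0.971 0.235 0.035
  outer loop
   vertex 4.8 3.3 4.7
   vertex 4.9 3.5 0.6
   vertex 4.5 4.6 4.3
  endloop
 endfacet
 facet normal -0.444 -0.639 -0.628
  outer loop
   vertex 3.6 3.1 1.3
   vertex 4.9 2.1 1.4
   vertex 0.5 2.5 4.1
  endloop
 endfacet
 facet normal -0.300 -0.473 -0.828
  outer loop
   vertex 3.6 3.1 1.3
   vertex 4.9 3.5 0.6
   vertex 4.9 2.1 1.4
  endloop
 endfacet
 facet normal -0.094 0.952 -0.293
  outer loop
   vertex 2.0 3.8 2.5
   vertex 4.5 4.6 4.3
   vertex 4.9 3.5 0.6
  endloop
 endfacet
 facet normal -0.516 0.234 -0.824
  outer loop
   vertex 2.0 3.8 2.5
   vertex 4.9 3.5 0.6
   vertex 3.6 3.1 1.3
  endloop
 endfacet
 facet normal -0.459 0.850 0.260
  outer loop
   vertex 2.0 3.8 2.5
   vertex 0.5 2.5 4.1
   vertex 4.5 4.6 4.3
  endloop
 endfacet
 facet normal -0.640 -0.181 -0.747
  outer loop
   vertex 2.0 3.8 2.5
   vertex 3.6 3.1 1.3
   vertex 0.5 2.5 4.1
  endloop
 endfacet
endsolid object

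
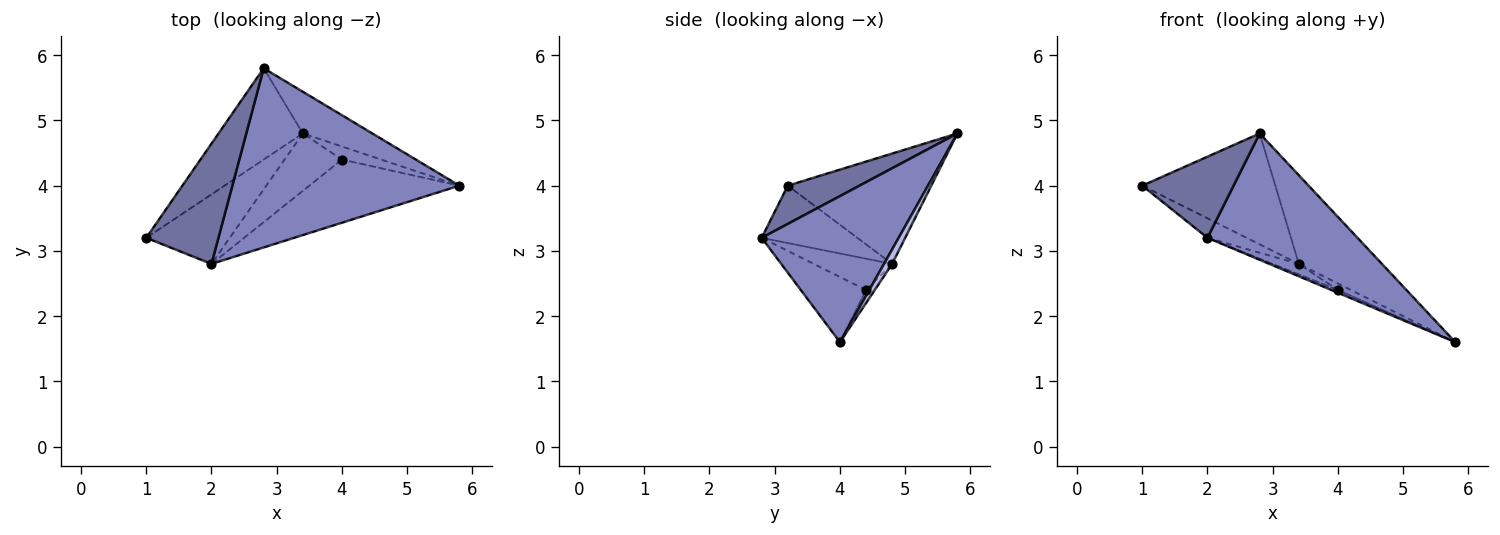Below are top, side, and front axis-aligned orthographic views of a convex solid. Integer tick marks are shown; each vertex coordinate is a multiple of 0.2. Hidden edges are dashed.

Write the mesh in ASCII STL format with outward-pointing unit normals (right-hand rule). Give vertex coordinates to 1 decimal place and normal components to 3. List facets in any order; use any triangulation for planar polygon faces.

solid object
 facet normal 0.402 -0.512 0.759
  outer loop
   vertex 2.0 2.8 3.2
   vertex 2.8 5.8 4.8
   vertex 1.0 3.2 4.0
  endloop
 endfacet
 facet normal 0.466 -0.510 0.723
  outer loop
   vertex 2.0 2.8 3.2
   vertex 5.8 4.0 1.6
   vertex 2.8 5.8 4.8
  endloop
 endfacet
 facet normal -0.640 0.593 -0.489
  outer loop
   vertex 3.4 4.8 2.8
   vertex 1.0 3.2 4.0
   vertex 2.8 5.8 4.8
  endloop
 endfacet
 facet normal 0.088 0.901 -0.424
  outer loop
   vertex 3.4 4.8 2.8
   vertex 2.8 5.8 4.8
   vertex 5.8 4.0 1.6
  endloop
 endfacet
 facet normal -0.552 0.226 -0.803
  outer loop
   vertex 3.4 4.8 2.8
   vertex 2.0 2.8 3.2
   vertex 1.0 3.2 4.0
  endloop
 endfacet
 facet normal -0.398 0.040 -0.916
  outer loop
   vertex 4.0 4.4 2.4
   vertex 5.8 4.0 1.6
   vertex 2.0 2.8 3.2
  endloop
 endfacet
 facet normal -0.286 0.429 -0.857
  outer loop
   vertex 4.0 4.4 2.4
   vertex 3.4 4.8 2.8
   vertex 5.8 4.0 1.6
  endloop
 endfacet
 facet normal -0.473 0.158 -0.867
  outer loop
   vertex 4.0 4.4 2.4
   vertex 2.0 2.8 3.2
   vertex 3.4 4.8 2.8
  endloop
 endfacet
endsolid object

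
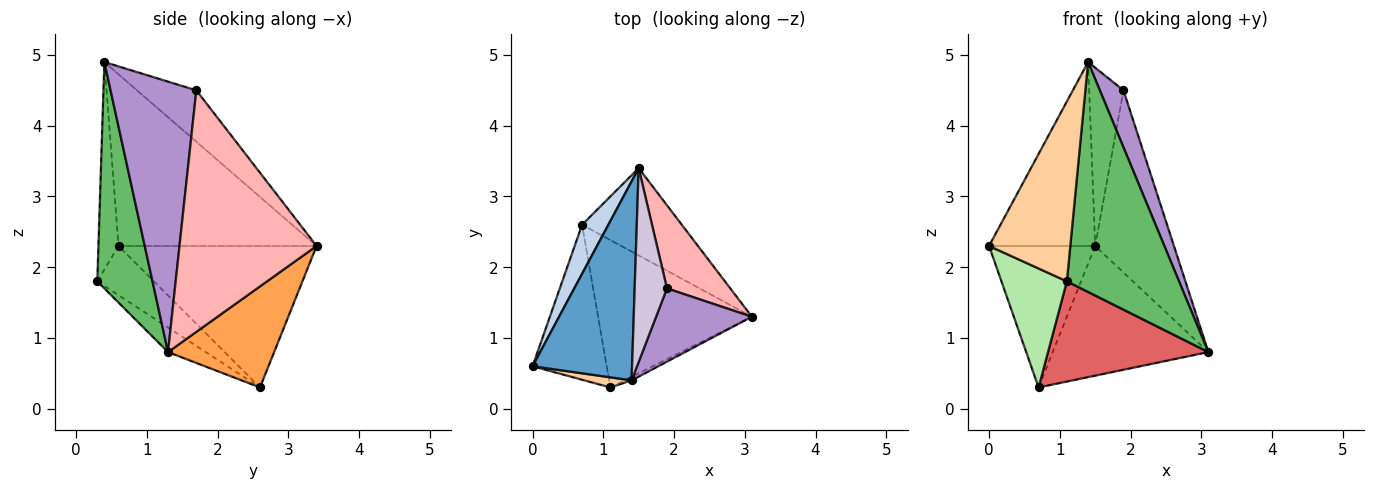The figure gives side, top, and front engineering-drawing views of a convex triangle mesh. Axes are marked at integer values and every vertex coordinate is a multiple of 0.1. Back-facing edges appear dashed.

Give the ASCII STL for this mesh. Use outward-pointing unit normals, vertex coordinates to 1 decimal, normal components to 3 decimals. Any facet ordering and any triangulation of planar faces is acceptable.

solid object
 facet normal -0.785 0.421 0.455
  outer loop
   vertex 1.4 0.4 4.9
   vertex 1.5 3.4 2.3
   vertex 0.0 0.6 2.3
  endloop
 endfacet
 facet normal -0.870 0.466 0.162
  outer loop
   vertex 0.7 2.6 0.3
   vertex 0.0 0.6 2.3
   vertex 1.5 3.4 2.3
  endloop
 endfacet
 facet normal 0.492 0.722 -0.486
  outer loop
   vertex 0.7 2.6 0.3
   vertex 1.5 3.4 2.3
   vertex 3.1 1.3 0.8
  endloop
 endfacet
 facet normal -0.240 -0.969 0.054
  outer loop
   vertex 1.1 0.3 1.8
   vertex 1.4 0.4 4.9
   vertex 0.0 0.6 2.3
  endloop
 endfacet
 facet normal 0.442 -0.897 -0.014
  outer loop
   vertex 1.1 0.3 1.8
   vertex 3.1 1.3 0.8
   vertex 1.4 0.4 4.9
  endloop
 endfacet
 facet normal -0.466 -0.539 -0.702
  outer loop
   vertex 1.1 0.3 1.8
   vertex 0.0 0.6 2.3
   vertex 0.7 2.6 0.3
  endloop
 endfacet
 facet normal -0.131 -0.557 -0.820
  outer loop
   vertex 1.1 0.3 1.8
   vertex 0.7 2.6 0.3
   vertex 3.1 1.3 0.8
  endloop
 endfacet
 facet normal 0.845 0.486 0.222
  outer loop
   vertex 1.9 1.7 4.5
   vertex 3.1 1.3 0.8
   vertex 1.5 3.4 2.3
  endloop
 endfacet
 facet normal 0.912 -0.251 0.323
  outer loop
   vertex 1.9 1.7 4.5
   vertex 1.4 0.4 4.9
   vertex 3.1 1.3 0.8
  endloop
 endfacet
 facet normal -0.761 0.440 0.478
  outer loop
   vertex 1.9 1.7 4.5
   vertex 1.5 3.4 2.3
   vertex 1.4 0.4 4.9
  endloop
 endfacet
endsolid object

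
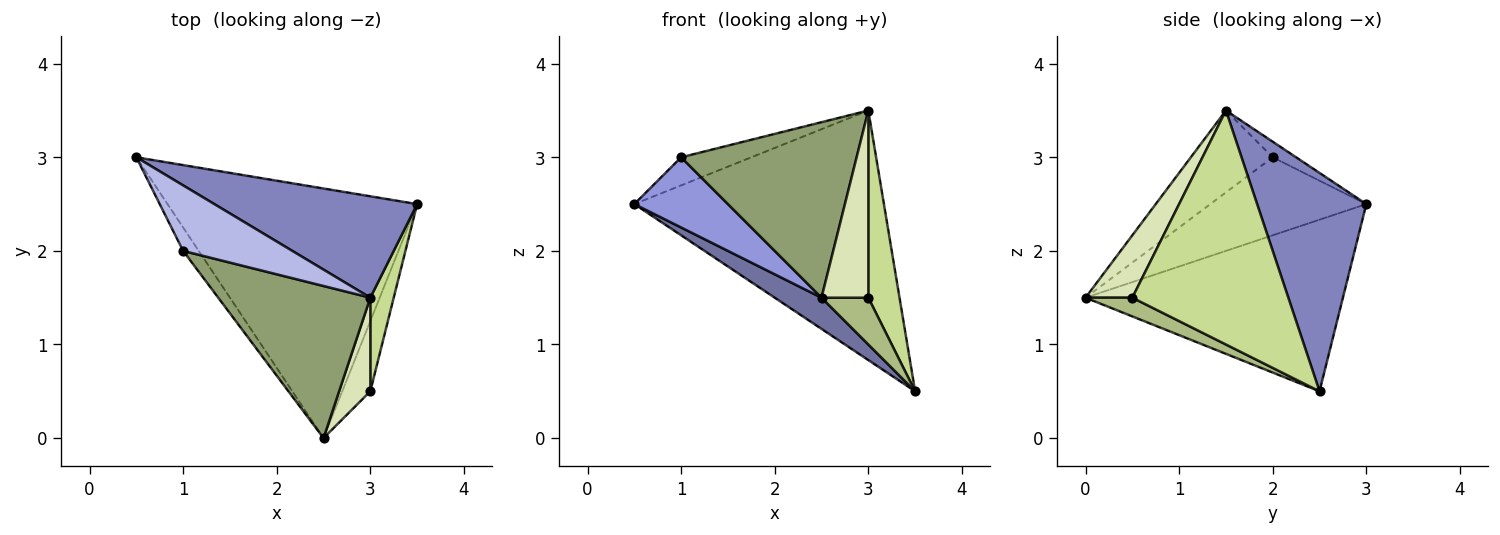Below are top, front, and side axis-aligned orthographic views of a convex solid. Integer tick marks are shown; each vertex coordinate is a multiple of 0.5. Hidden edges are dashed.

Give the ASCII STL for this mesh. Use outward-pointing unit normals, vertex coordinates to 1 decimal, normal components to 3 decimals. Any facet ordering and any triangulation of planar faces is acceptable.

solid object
 facet normal -0.564 -0.102 -0.820
  outer loop
   vertex 2.5 0.0 1.5
   vertex 0.5 3.0 2.5
   vertex 3.5 2.5 0.5
  endloop
 endfacet
 facet normal 0.376 0.859 0.349
  outer loop
   vertex 3.0 1.5 3.5
   vertex 3.5 2.5 0.5
   vertex 0.5 3.0 2.5
  endloop
 endfacet
 facet normal -0.845 -0.507 -0.169
  outer loop
   vertex 1.0 2.0 3.0
   vertex 0.5 3.0 2.5
   vertex 2.5 0.0 1.5
  endloop
 endfacet
 facet normal -0.130 0.391 0.911
  outer loop
   vertex 1.0 2.0 3.0
   vertex 3.0 1.5 3.5
   vertex 0.5 3.0 2.5
  endloop
 endfacet
 facet normal -0.333 -0.713 0.618
  outer loop
   vertex 1.0 2.0 3.0
   vertex 2.5 0.0 1.5
   vertex 3.0 1.5 3.5
  endloop
 endfacet
 facet normal 0.485 -0.485 -0.728
  outer loop
   vertex 3.0 0.5 1.5
   vertex 2.5 0.0 1.5
   vertex 3.5 2.5 0.5
  endloop
 endfacet
 facet normal 0.976 -0.195 0.098
  outer loop
   vertex 3.0 0.5 1.5
   vertex 3.5 2.5 0.5
   vertex 3.0 1.5 3.5
  endloop
 endfacet
 facet normal 0.667 -0.667 0.333
  outer loop
   vertex 3.0 0.5 1.5
   vertex 3.0 1.5 3.5
   vertex 2.5 0.0 1.5
  endloop
 endfacet
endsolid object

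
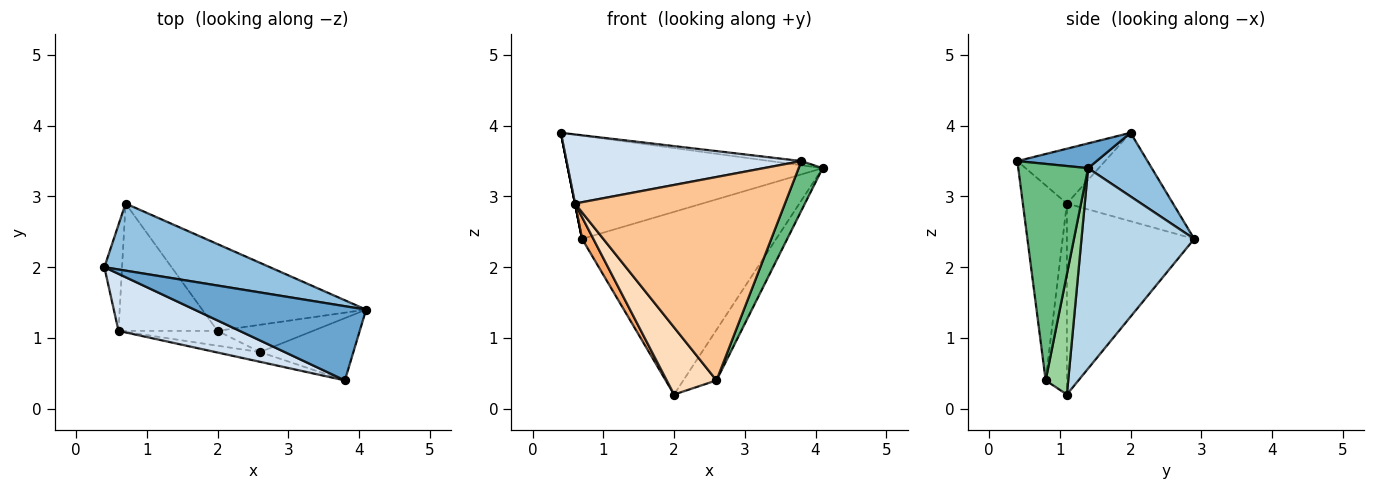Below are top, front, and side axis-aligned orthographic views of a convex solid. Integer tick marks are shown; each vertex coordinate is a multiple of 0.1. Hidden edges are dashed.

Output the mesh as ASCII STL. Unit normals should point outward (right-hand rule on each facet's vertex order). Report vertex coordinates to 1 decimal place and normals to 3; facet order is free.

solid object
 facet normal 0.143 0.056 0.988
  outer loop
   vertex 3.8 0.4 3.5
   vertex 4.1 1.4 3.4
   vertex 0.4 2.0 3.9
  endloop
 endfacet
 facet normal 0.205 0.821 0.533
  outer loop
   vertex 0.7 2.9 2.4
   vertex 0.4 2.0 3.9
   vertex 4.1 1.4 3.4
  endloop
 endfacet
 facet normal 0.465 0.800 -0.380
  outer loop
   vertex 0.7 2.9 2.4
   vertex 4.1 1.4 3.4
   vertex 2.0 1.1 0.2
  endloop
 endfacet
 facet normal -0.277 -0.741 0.612
  outer loop
   vertex 0.6 1.1 2.9
   vertex 3.8 0.4 3.5
   vertex 0.4 2.0 3.9
  endloop
 endfacet
 facet normal -0.981 0.000 -0.196
  outer loop
   vertex 0.6 1.1 2.9
   vertex 0.4 2.0 3.9
   vertex 0.7 2.9 2.4
  endloop
 endfacet
 facet normal -0.885 -0.078 -0.459
  outer loop
   vertex 0.6 1.1 2.9
   vertex 0.7 2.9 2.4
   vertex 2.0 1.1 0.2
  endloop
 endfacet
 facet normal -0.205 -0.978 -0.047
  outer loop
   vertex 2.6 0.8 0.4
   vertex 3.8 0.4 3.5
   vertex 0.6 1.1 2.9
  endloop
 endfacet
 facet normal -0.384 -0.901 -0.199
  outer loop
   vertex 2.6 0.8 0.4
   vertex 0.6 1.1 2.9
   vertex 2.0 1.1 0.2
  endloop
 endfacet
 facet normal 0.876 -0.301 -0.378
  outer loop
   vertex 2.6 0.8 0.4
   vertex 4.1 1.4 3.4
   vertex 3.8 0.4 3.5
  endloop
 endfacet
 facet normal 0.513 0.755 -0.408
  outer loop
   vertex 2.6 0.8 0.4
   vertex 2.0 1.1 0.2
   vertex 4.1 1.4 3.4
  endloop
 endfacet
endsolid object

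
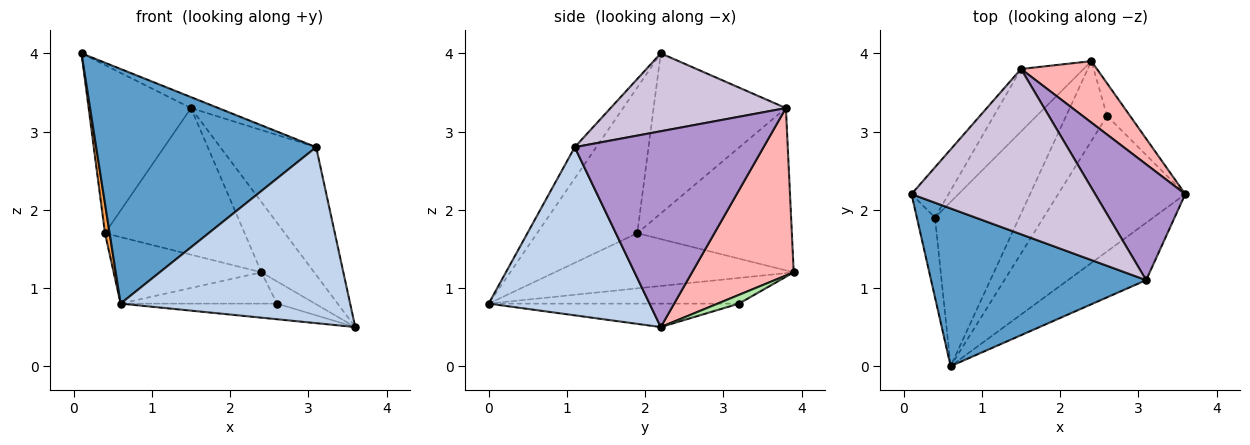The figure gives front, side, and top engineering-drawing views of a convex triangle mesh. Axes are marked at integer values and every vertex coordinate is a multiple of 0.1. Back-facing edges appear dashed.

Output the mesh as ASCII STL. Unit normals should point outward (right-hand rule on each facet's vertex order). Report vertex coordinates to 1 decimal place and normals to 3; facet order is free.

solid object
 facet normal -0.081 -0.827 0.556
  outer loop
   vertex 3.1 1.1 2.8
   vertex 0.1 2.2 4.0
   vertex 0.6 0.0 0.8
  endloop
 endfacet
 facet normal 0.554 -0.791 -0.258
  outer loop
   vertex 3.1 1.1 2.8
   vertex 0.6 0.0 0.8
   vertex 3.6 2.2 0.5
  endloop
 endfacet
 facet normal -0.991 -0.046 -0.123
  outer loop
   vertex 0.4 1.9 1.7
   vertex 0.6 0.0 0.8
   vertex 0.1 2.2 4.0
  endloop
 endfacet
 facet normal -0.519 0.321 -0.792
  outer loop
   vertex 0.4 1.9 1.7
   vertex 2.4 3.9 1.2
   vertex 0.6 0.0 0.8
  endloop
 endfacet
 facet normal -0.180 0.113 -0.977
  outer loop
   vertex 2.6 3.2 0.8
   vertex 3.6 2.2 0.5
   vertex 0.6 0.0 0.8
  endloop
 endfacet
 facet normal 0.300 0.536 -0.789
  outer loop
   vertex 2.6 3.2 0.8
   vertex 2.4 3.9 1.2
   vertex 3.6 2.2 0.5
  endloop
 endfacet
 facet normal -0.504 0.315 -0.804
  outer loop
   vertex 2.6 3.2 0.8
   vertex 0.6 0.0 0.8
   vertex 2.4 3.9 1.2
  endloop
 endfacet
 facet normal 0.823 0.428 0.373
  outer loop
   vertex 1.5 3.8 3.3
   vertex 3.6 2.2 0.5
   vertex 2.4 3.9 1.2
  endloop
 endfacet
 facet normal 0.825 0.419 0.380
  outer loop
   vertex 1.5 3.8 3.3
   vertex 3.1 1.1 2.8
   vertex 3.6 2.2 0.5
  endloop
 endfacet
 facet normal 0.390 0.061 0.919
  outer loop
   vertex 1.5 3.8 3.3
   vertex 0.1 2.2 4.0
   vertex 3.1 1.1 2.8
  endloop
 endfacet
 facet normal -0.778 0.602 -0.180
  outer loop
   vertex 1.5 3.8 3.3
   vertex 0.4 1.9 1.7
   vertex 0.1 2.2 4.0
  endloop
 endfacet
 facet normal -0.713 0.645 -0.275
  outer loop
   vertex 1.5 3.8 3.3
   vertex 2.4 3.9 1.2
   vertex 0.4 1.9 1.7
  endloop
 endfacet
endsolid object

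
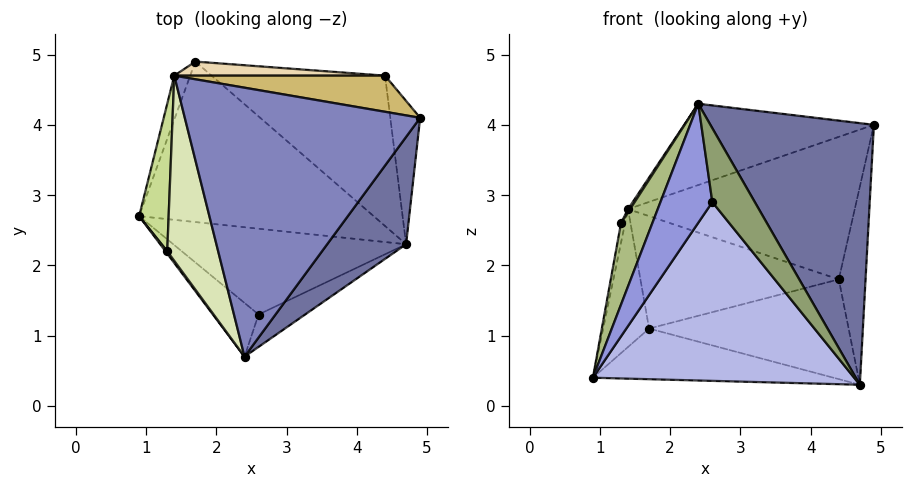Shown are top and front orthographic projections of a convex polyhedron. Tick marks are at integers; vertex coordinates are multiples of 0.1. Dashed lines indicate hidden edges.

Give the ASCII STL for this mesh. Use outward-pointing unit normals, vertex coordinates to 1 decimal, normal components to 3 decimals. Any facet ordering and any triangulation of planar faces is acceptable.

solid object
 facet normal 0.793 -0.563 0.231
  outer loop
   vertex 4.7 2.3 0.3
   vertex 4.9 4.1 4.0
   vertex 2.4 0.7 4.3
  endloop
 endfacet
 facet normal -0.268 0.279 0.922
  outer loop
   vertex 1.4 4.7 2.8
   vertex 2.4 0.7 4.3
   vertex 4.9 4.1 4.0
  endloop
 endfacet
 facet normal -0.144 -0.902 -0.407
  outer loop
   vertex 2.6 1.3 2.9
   vertex 2.4 0.7 4.3
   vertex 0.9 2.7 0.4
  endloop
 endfacet
 facet normal -0.106 -0.897 -0.430
  outer loop
   vertex 2.6 1.3 2.9
   vertex 0.9 2.7 0.4
   vertex 4.7 2.3 0.3
  endloop
 endfacet
 facet normal -0.060 -0.914 -0.400
  outer loop
   vertex 2.6 1.3 2.9
   vertex 4.7 2.3 0.3
   vertex 2.4 0.7 4.3
  endloop
 endfacet
 facet normal -0.815 -0.579 0.017
  outer loop
   vertex 1.3 2.2 2.6
   vertex 0.9 2.7 0.4
   vertex 2.4 0.7 4.3
  endloop
 endfacet
 facet normal -0.983 0.025 0.184
  outer loop
   vertex 1.3 2.2 2.6
   vertex 1.4 4.7 2.8
   vertex 0.9 2.7 0.4
  endloop
 endfacet
 facet normal -0.843 -0.009 0.537
  outer loop
   vertex 1.3 2.2 2.6
   vertex 2.4 0.7 4.3
   vertex 1.4 4.7 2.8
  endloop
 endfacet
 facet normal 0.963 0.220 -0.159
  outer loop
   vertex 4.4 4.7 1.8
   vertex 4.9 4.1 4.0
   vertex 4.7 2.3 0.3
  endloop
 endfacet
 facet normal 0.082 0.966 0.245
  outer loop
   vertex 4.4 4.7 1.8
   vertex 1.4 4.7 2.8
   vertex 4.9 4.1 4.0
  endloop
 endfacet
 facet normal -0.920 0.372 -0.119
  outer loop
   vertex 1.7 4.9 1.1
   vertex 0.9 2.7 0.4
   vertex 1.4 4.7 2.8
  endloop
 endfacet
 facet normal 0.041 0.991 0.124
  outer loop
   vertex 1.7 4.9 1.1
   vertex 1.4 4.7 2.8
   vertex 4.4 4.7 1.8
  endloop
 endfacet
 facet normal 0.007 0.301 -0.954
  outer loop
   vertex 1.7 4.9 1.1
   vertex 4.7 2.3 0.3
   vertex 0.9 2.7 0.4
  endloop
 endfacet
 facet normal 0.249 0.536 -0.807
  outer loop
   vertex 1.7 4.9 1.1
   vertex 4.4 4.7 1.8
   vertex 4.7 2.3 0.3
  endloop
 endfacet
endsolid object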